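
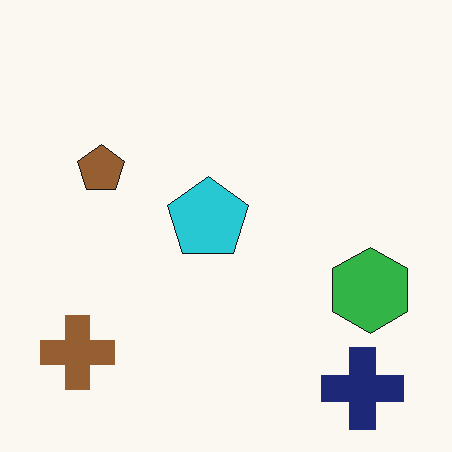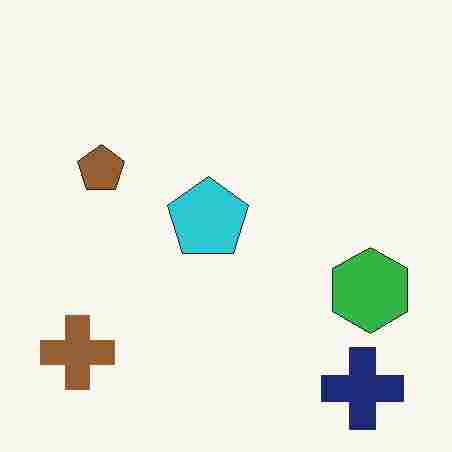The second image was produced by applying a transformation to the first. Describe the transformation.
The image was degraded with heavy JPEG compression.

Blocky 8×8 compression artifacts appear around shape edges and the flat background shows ringing — characteristic JPEG degradation.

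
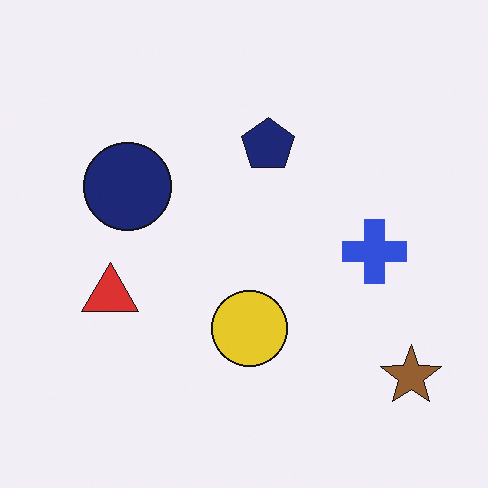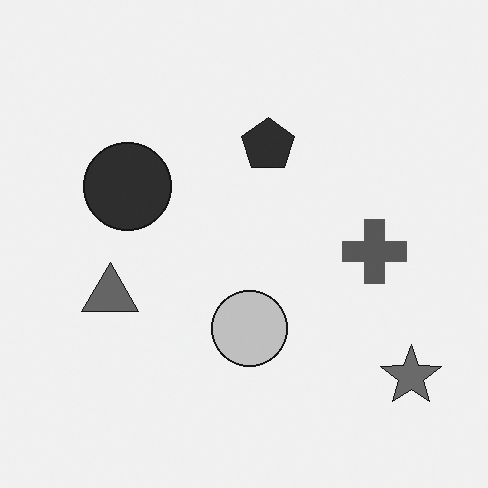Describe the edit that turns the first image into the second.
It was converted to grayscale.

All color is removed — every shape is now a shade of grey.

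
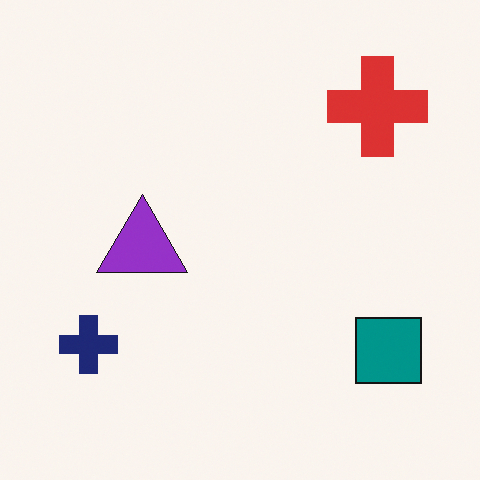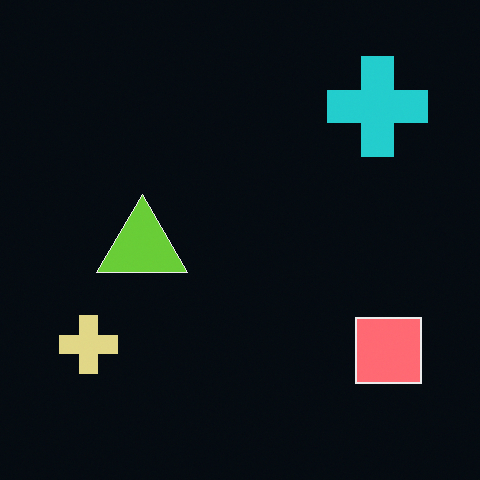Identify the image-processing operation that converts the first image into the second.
It was color-inverted (negative).

The light background has become dark and every shape's color is its complement — a photographic negative.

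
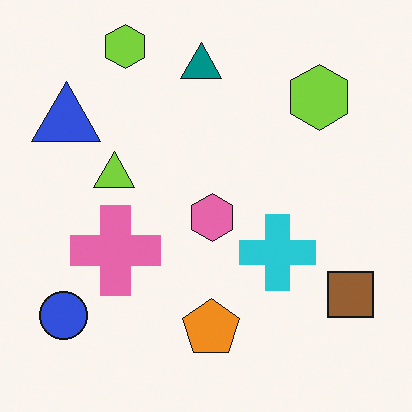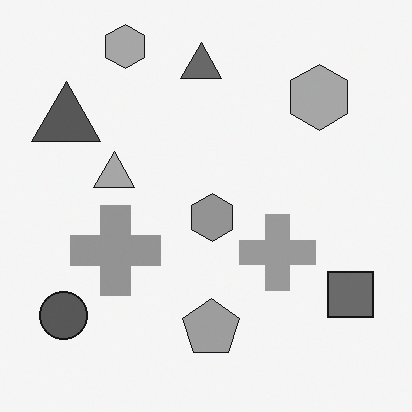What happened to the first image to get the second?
Converted to grayscale.

All color is removed — every shape is now a shade of grey.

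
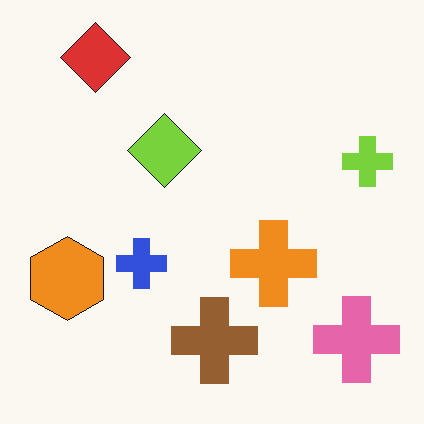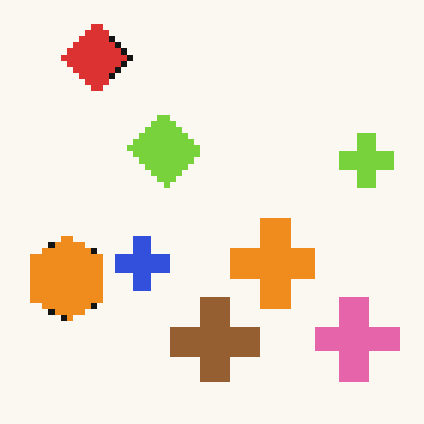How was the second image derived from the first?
The image was moderately pixelated.

Shapes are reduced to large square blocks; fine edges and outlines are lost — a downscale-then-upscale (mosaic) effect.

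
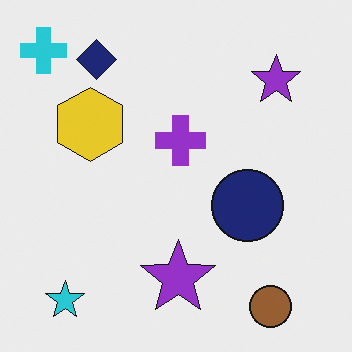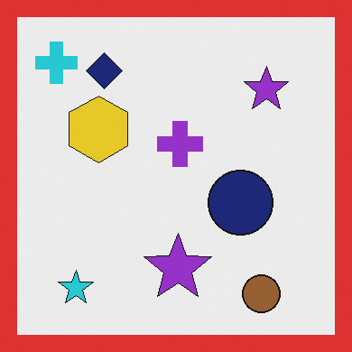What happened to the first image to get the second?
This is the original image framed with a red border.

A solid red frame runs around the edge of the second image, with the content slightly shrunk inside it.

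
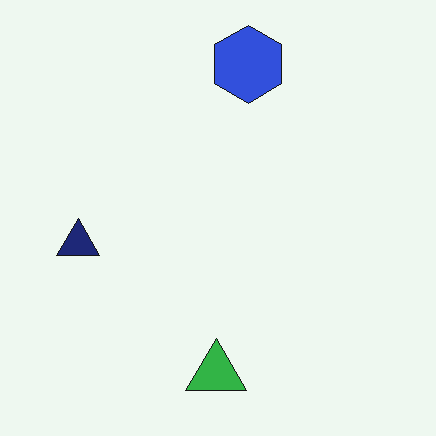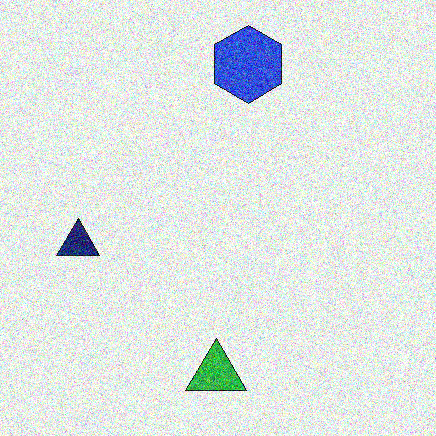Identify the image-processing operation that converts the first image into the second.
It was degraded with strong gaussian noise.

Random speckle covers the whole image, including the flat background.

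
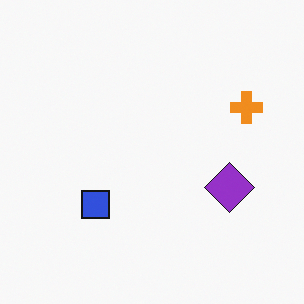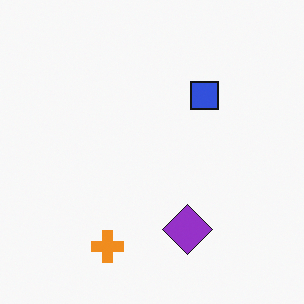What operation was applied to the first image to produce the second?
Transposed (reflected across the top-left ↔ bottom-right diagonal).

Shapes have swapped their row and column positions — what was in the top-right is now in the bottom-left — a diagonal reflection.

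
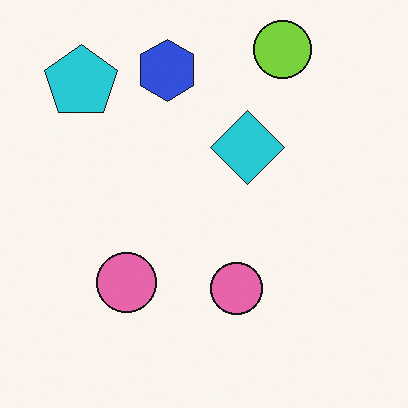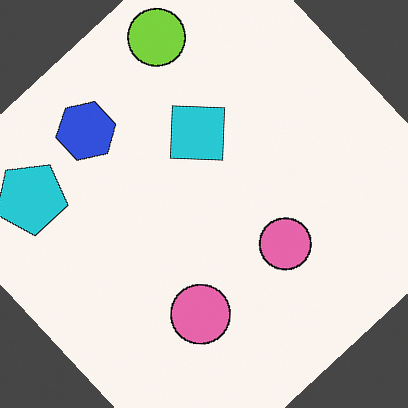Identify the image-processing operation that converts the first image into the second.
The image was rotated counter-clockwise by a large amount — several tens of degrees.

Every shape is tilted by the same angle and the image corners show triangular fill wedges — a whole-image rotation by a non-right angle.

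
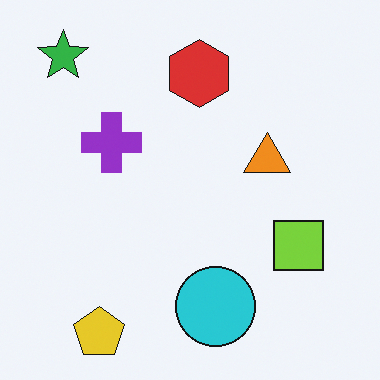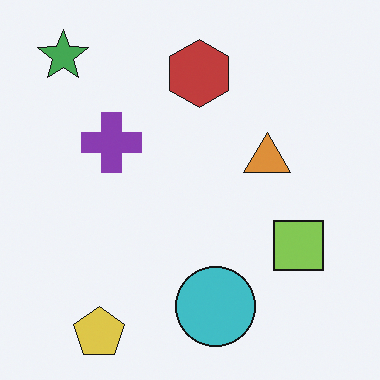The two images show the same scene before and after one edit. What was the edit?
The image was slightly desaturated.

All colors are more muted and greyish — a global saturation change.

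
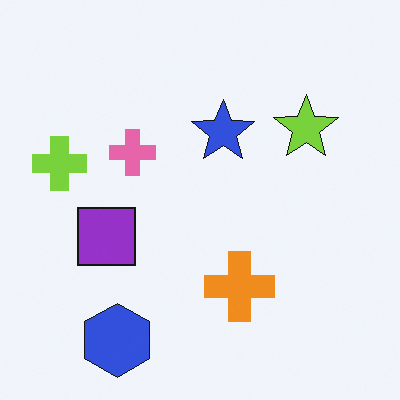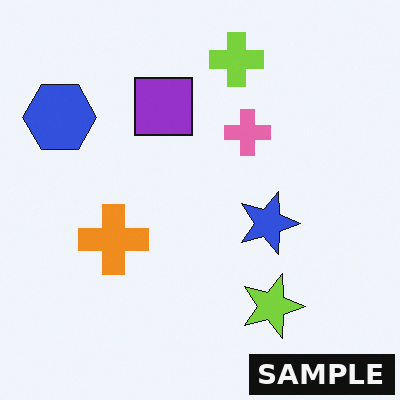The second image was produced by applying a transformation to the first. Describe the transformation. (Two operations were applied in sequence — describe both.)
The transformation is: rotated 90° clockwise, then watermarked with the text "SAMPLE" in the lower-right corner.

The blue hexagon sits in the bottom-left of the first image and the top-left of the second — consistent with a whole-image 90° clockwise rotation. A dark label reading "SAMPLE" appears in the lower-right corner.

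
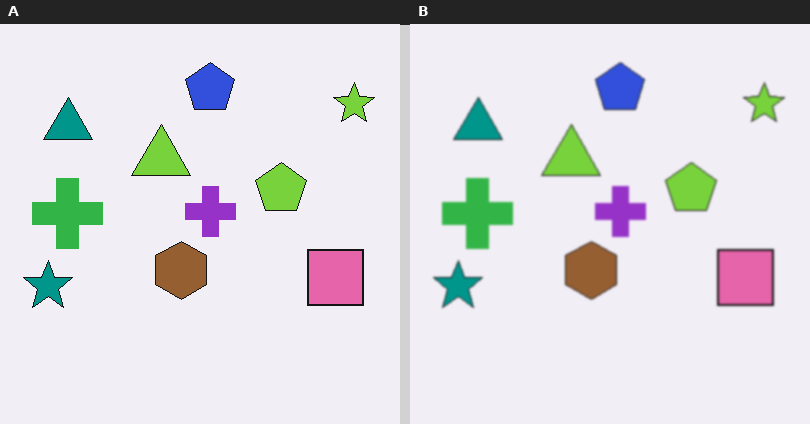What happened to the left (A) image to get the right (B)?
This is the original image lightly blurred.

Shape edges and outlines are uniformly softened across the whole image.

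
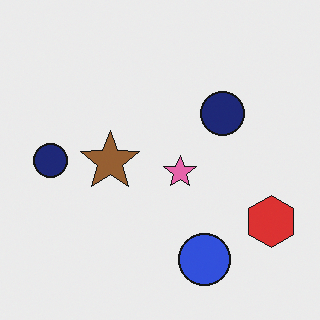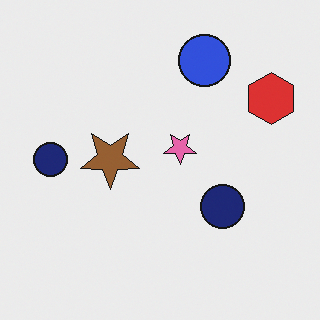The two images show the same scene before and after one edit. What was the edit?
The image was flipped vertically (top ↔ bottom).

The blue circle is in the bottom of the first image and the top of the second — shapes on opposite sides of the horizontal midline have swapped in a mirror flip.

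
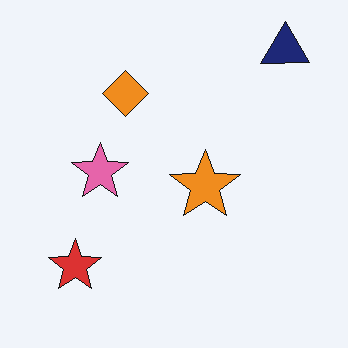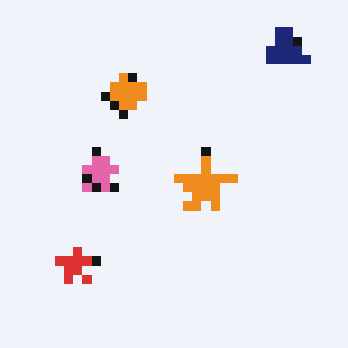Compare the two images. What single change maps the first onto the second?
It was coarsely pixelated.

Shapes are reduced to large square blocks; fine edges and outlines are lost — a downscale-then-upscale (mosaic) effect.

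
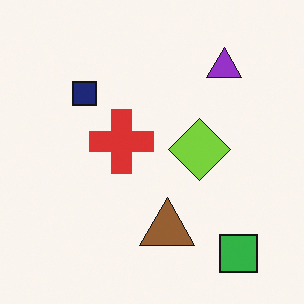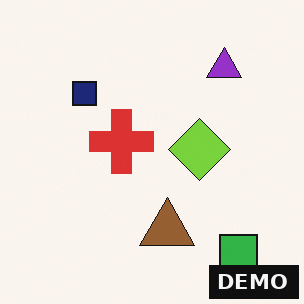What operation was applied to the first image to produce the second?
This is the original image watermarked with the text "DEMO" in the lower-right corner.

A dark label reading "DEMO" appears in the lower-right corner.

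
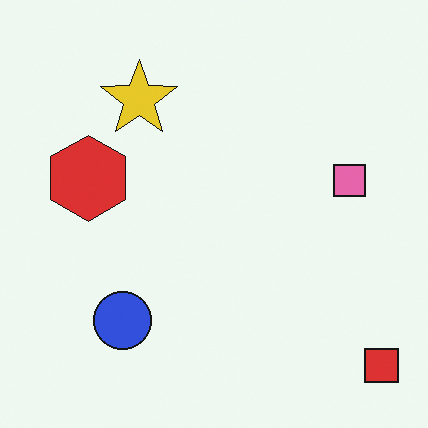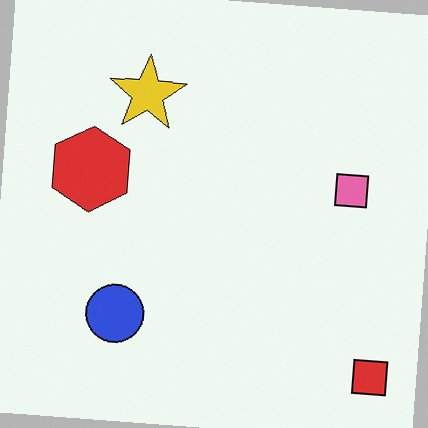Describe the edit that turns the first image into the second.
The image was rotated clockwise by a small amount.

Every shape is tilted by the same angle and the image corners show triangular fill wedges — a whole-image rotation by a non-right angle.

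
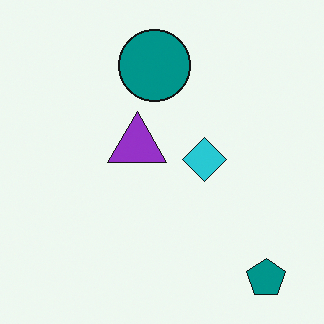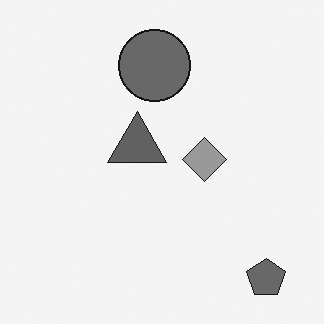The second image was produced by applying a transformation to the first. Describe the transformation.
The second image is the first converted to grayscale.

All color is removed — every shape is now a shade of grey.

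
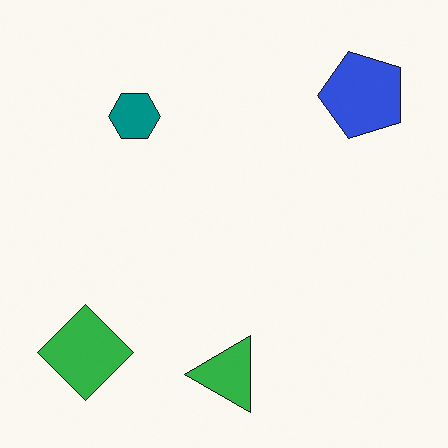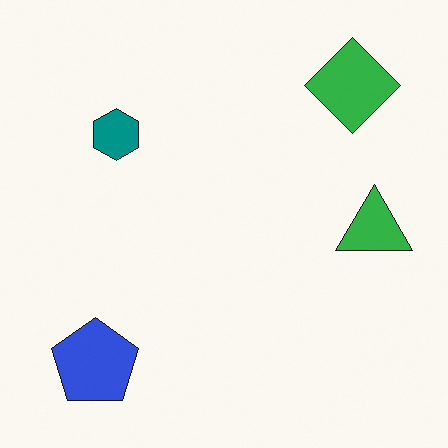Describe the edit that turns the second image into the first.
The transformation is: transposed (reflected across the top-left ↔ bottom-right diagonal).

Shapes have swapped their row and column positions — what was in the top-right is now in the bottom-left — a diagonal reflection.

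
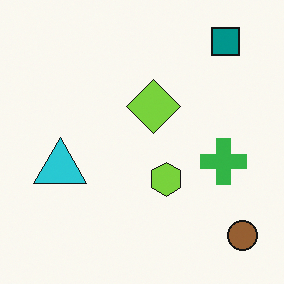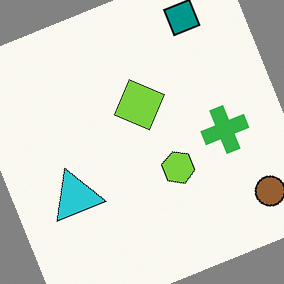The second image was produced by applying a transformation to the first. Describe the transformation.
It was rotated counter-clockwise by a clearly visible amount.

Every shape is tilted by the same angle and the image corners show triangular fill wedges — a whole-image rotation by a non-right angle.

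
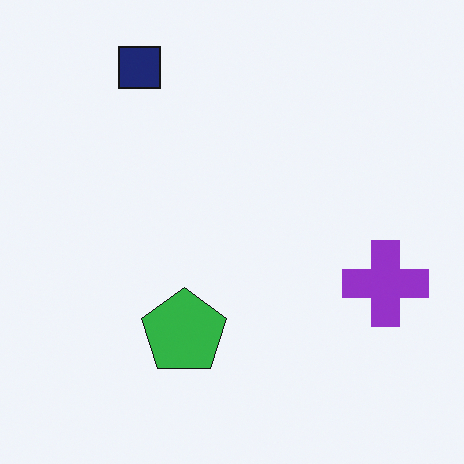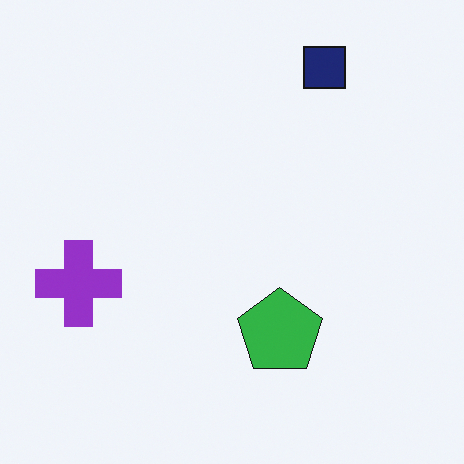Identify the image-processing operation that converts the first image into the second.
The second image is the first flipped horizontally (left ↔ right).

The purple cross is in the right of the first image and the left of the second — shapes on opposite sides of the vertical midline have swapped in a mirror flip.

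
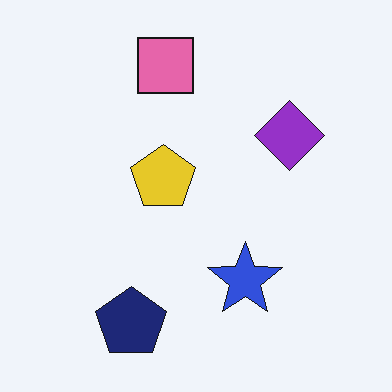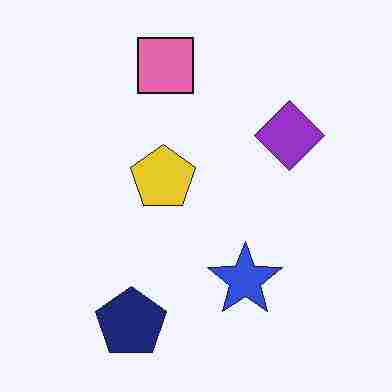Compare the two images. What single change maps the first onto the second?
The second image is the first degraded with heavy JPEG compression.

Blocky 8×8 compression artifacts appear around shape edges and the flat background shows ringing — characteristic JPEG degradation.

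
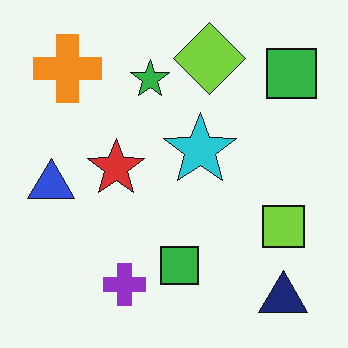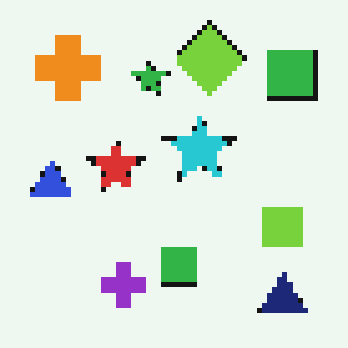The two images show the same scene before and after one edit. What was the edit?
This is the original image mildly pixelated.

Shapes are reduced to large square blocks; fine edges and outlines are lost — a downscale-then-upscale (mosaic) effect.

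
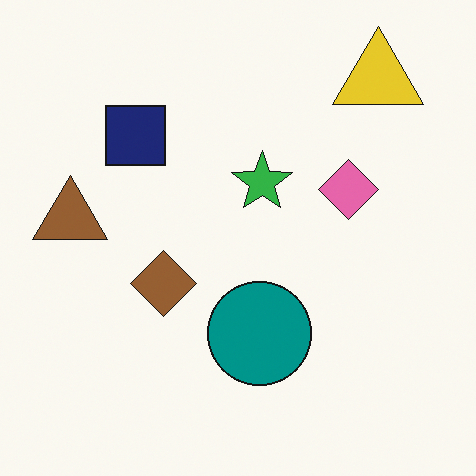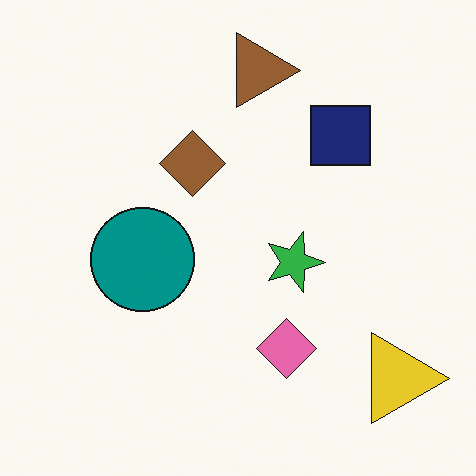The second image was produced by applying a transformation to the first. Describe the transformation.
It was rotated 90° clockwise.

The yellow triangle sits in the top-right of the first image and the bottom-right of the second — consistent with a whole-image 90° clockwise rotation.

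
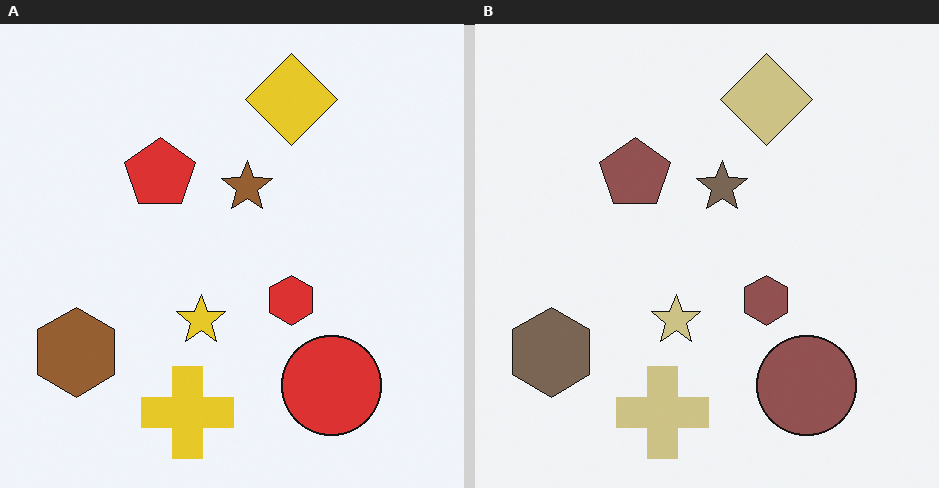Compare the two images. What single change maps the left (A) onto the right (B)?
The right (B) image is the left (A) made much more muted (saturation change).

All colors are more muted and greyish — a global saturation change.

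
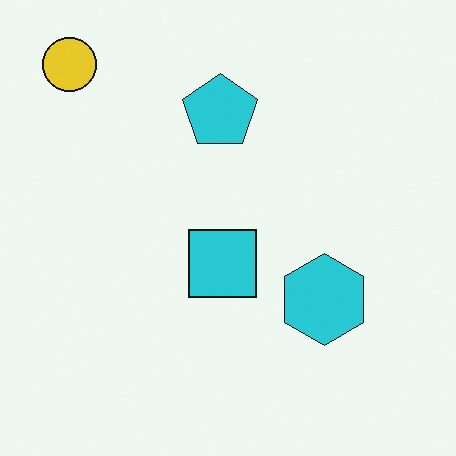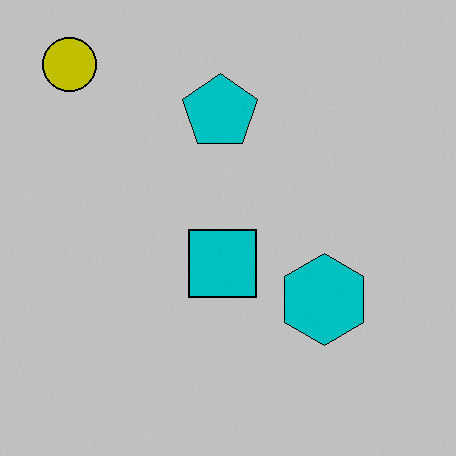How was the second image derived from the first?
It was aggressively posterized.

Each flat color has snapped to a coarser quantized level — most visibly, the near-white background has dropped to a flat grey.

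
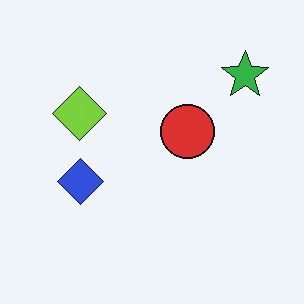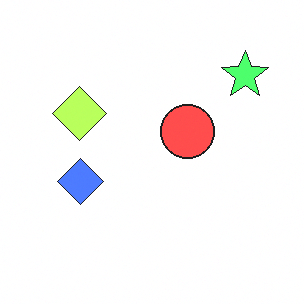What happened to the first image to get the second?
This is the original image brightened a lot.

Every pixel — background and shapes alike — is uniformly brightened.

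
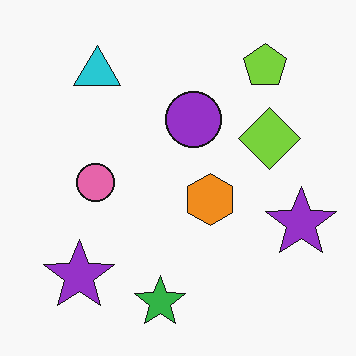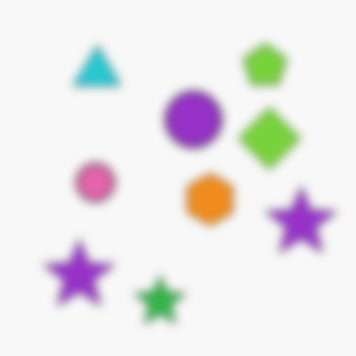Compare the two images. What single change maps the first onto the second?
Moderately blurred.

Shape edges and outlines are uniformly softened across the whole image.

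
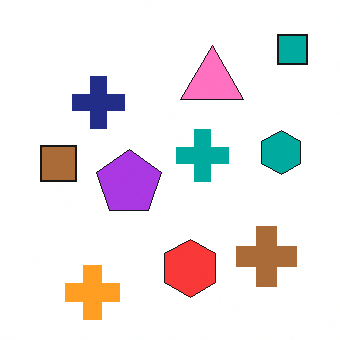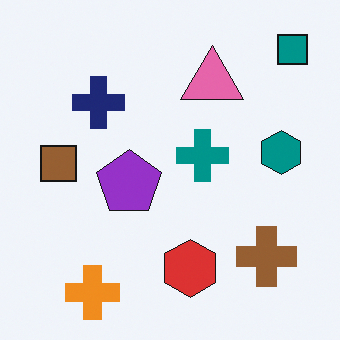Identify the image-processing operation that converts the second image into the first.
It was slightly brightened.

Every pixel — background and shapes alike — is uniformly brightened.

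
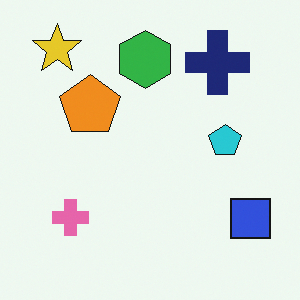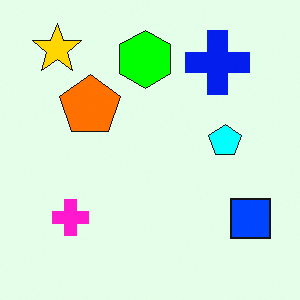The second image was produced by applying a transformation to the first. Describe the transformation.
The second image is the first made much more vivid (saturation change).

All colors are more vivid — a global saturation change.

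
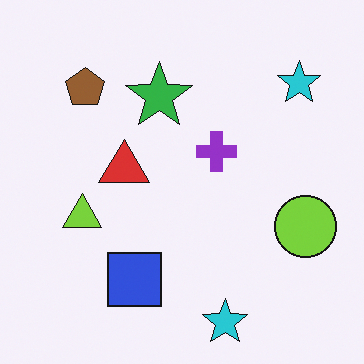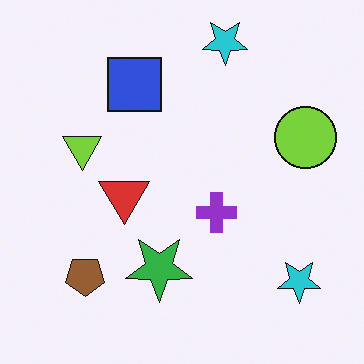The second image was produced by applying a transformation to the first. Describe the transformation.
Flipped vertically (top ↔ bottom).

The blue square is in the bottom of the first image and the top of the second — shapes on opposite sides of the horizontal midline have swapped in a mirror flip.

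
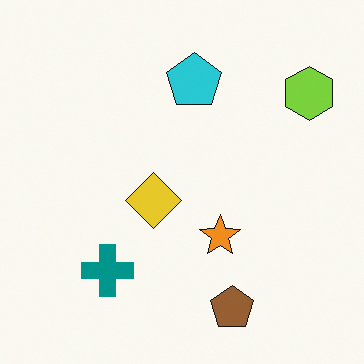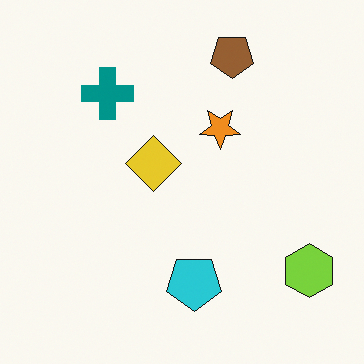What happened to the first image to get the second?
This is the original image flipped vertically (top ↔ bottom).

The brown pentagon is in the bottom of the first image and the top of the second — shapes on opposite sides of the horizontal midline have swapped in a mirror flip.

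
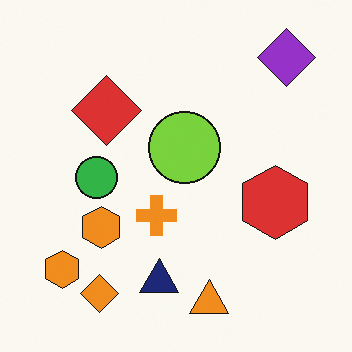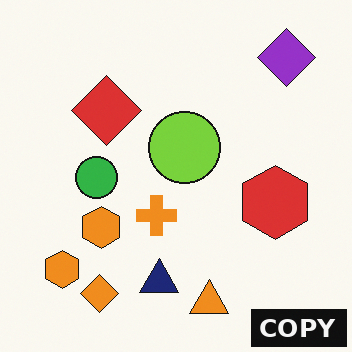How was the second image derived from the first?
The transformation is: watermarked with the text "COPY" in the lower-right corner.

A dark label reading "COPY" appears in the lower-right corner.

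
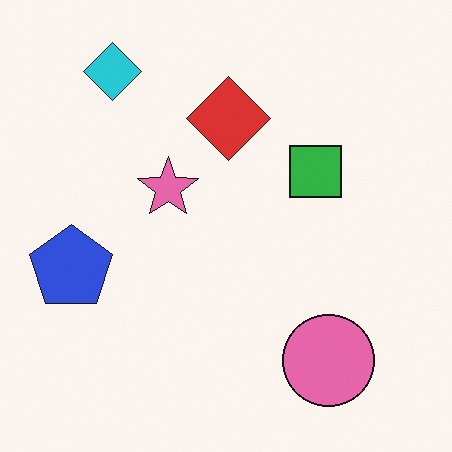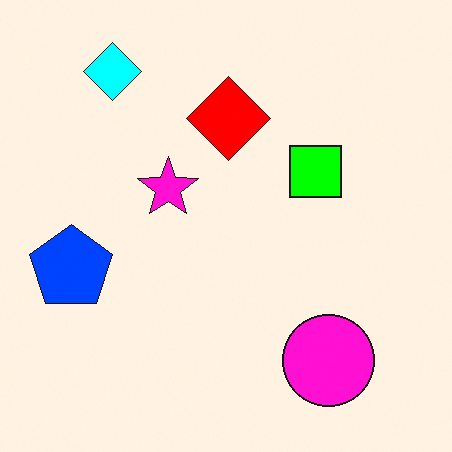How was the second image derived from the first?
This is the original image made much more vivid (saturation change).

All colors are more vivid — a global saturation change.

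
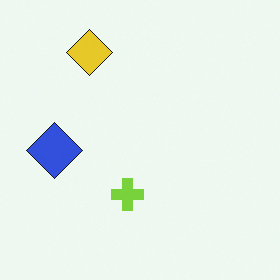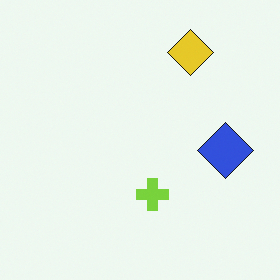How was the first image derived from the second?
The image was flipped horizontally (left ↔ right).

The blue diamond is in the right of the second image and the left of the first — shapes on opposite sides of the vertical midline have swapped in a mirror flip.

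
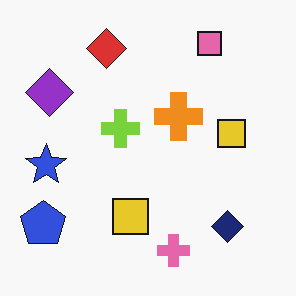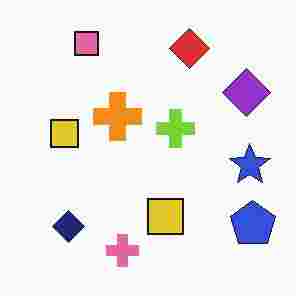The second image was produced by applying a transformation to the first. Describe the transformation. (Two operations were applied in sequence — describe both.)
The image was heavily JPEG-compressed with obvious blocking artifacts, then flipped horizontally (left ↔ right).

Blocky 8×8 compression artifacts appear around shape edges and the flat background shows ringing — characteristic JPEG degradation. The blue pentagon is in the bottom-left of the first image and the bottom-right of the second — shapes on opposite sides of the vertical midline have swapped in a mirror flip.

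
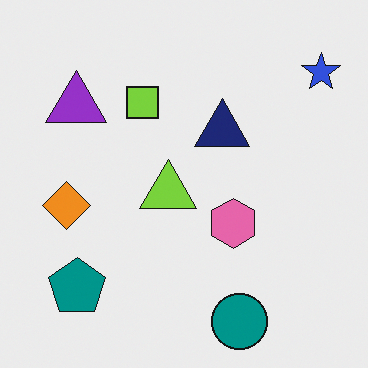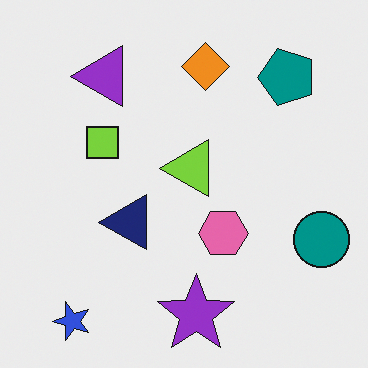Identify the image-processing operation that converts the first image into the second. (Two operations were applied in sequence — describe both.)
The image was transposed (reflected across the top-left ↔ bottom-right diagonal), then overlaid with an additional purple star.

Shapes have swapped their row and column positions — what was in the top-right is now in the bottom-left — a diagonal reflection. A purple star appears in the second image that is absent from the first.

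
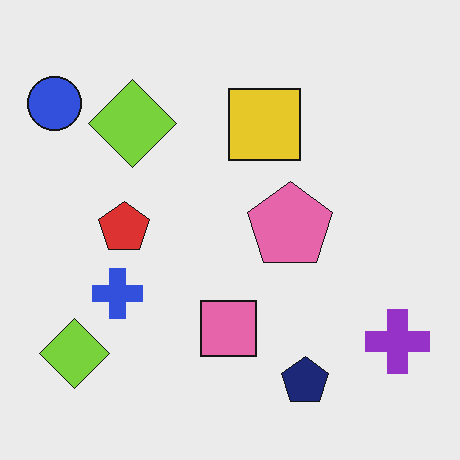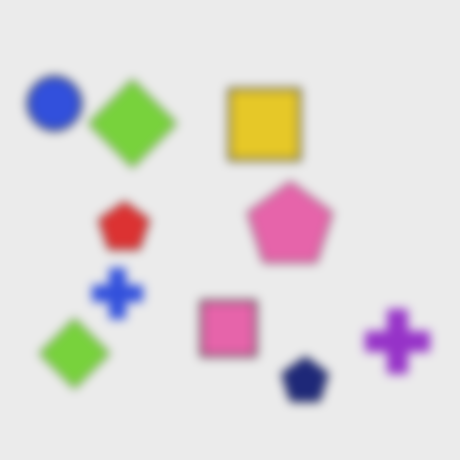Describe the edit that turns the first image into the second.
Heavily blurred.

Shape edges and outlines are uniformly softened across the whole image.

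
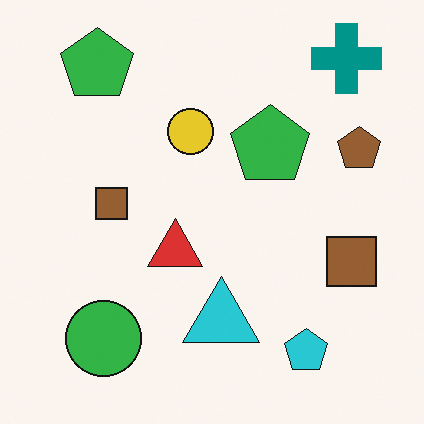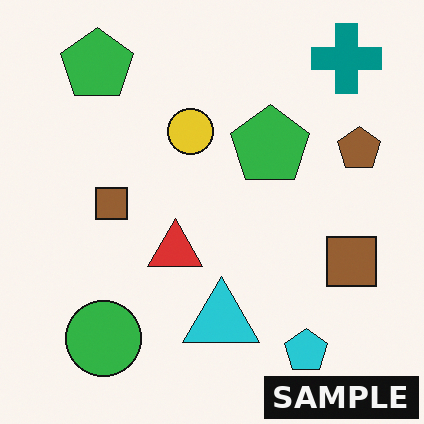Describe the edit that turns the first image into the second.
The transformation is: watermarked with the text "SAMPLE" in the lower-right corner.

A dark label reading "SAMPLE" appears in the lower-right corner.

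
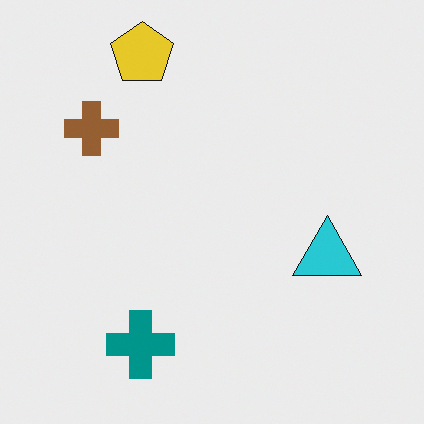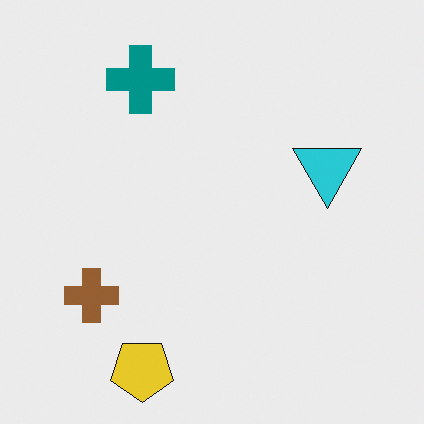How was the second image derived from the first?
Flipped vertically (top ↔ bottom).

The yellow pentagon is in the top of the first image and the bottom of the second — shapes on opposite sides of the horizontal midline have swapped in a mirror flip.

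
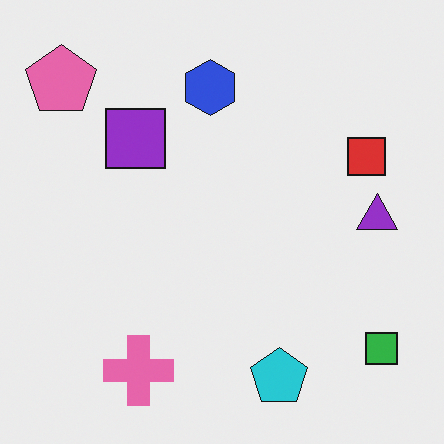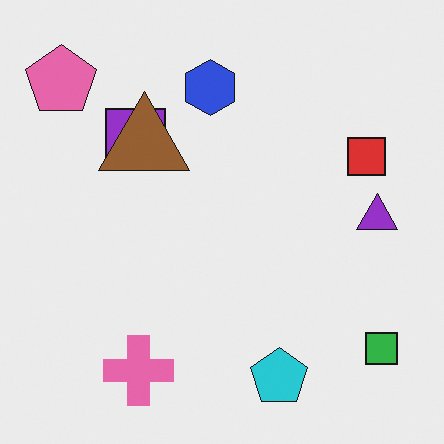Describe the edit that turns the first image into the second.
The second image is the first overlaid with an additional brown triangle.

A brown triangle appears in the second image that is absent from the first.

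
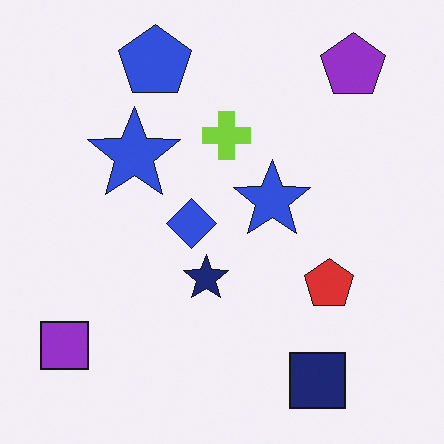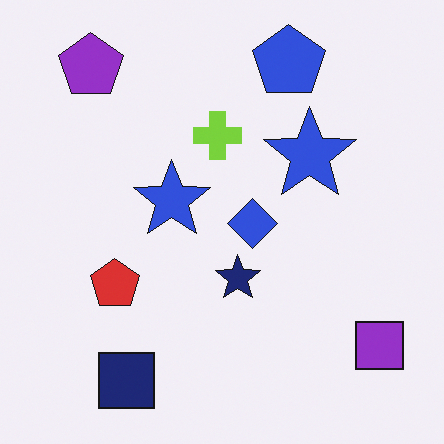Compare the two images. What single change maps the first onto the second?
The second image is the first flipped horizontally (left ↔ right).

The purple square is in the bottom-left of the first image and the bottom-right of the second — shapes on opposite sides of the vertical midline have swapped in a mirror flip.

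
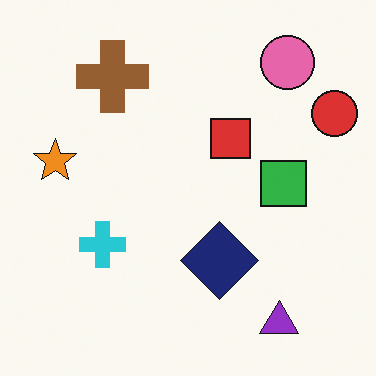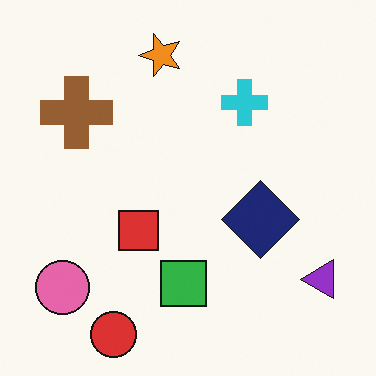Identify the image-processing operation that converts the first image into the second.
It was transposed (reflected across the top-left ↔ bottom-right diagonal).

Shapes have swapped their row and column positions — what was in the top-right is now in the bottom-left — a diagonal reflection.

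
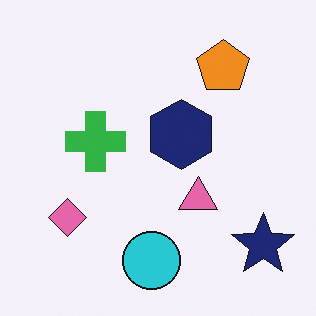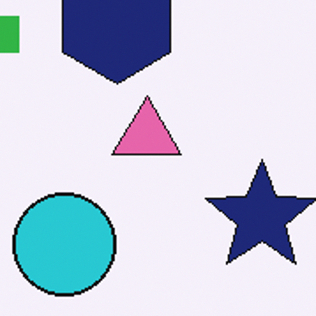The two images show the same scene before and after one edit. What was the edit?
It was cropped to a noticeably smaller region and rescaled.

The visible shapes are larger and the field of view is narrower; shapes near the original edges may be partly or wholly outside the frame — a crop-and-rescale.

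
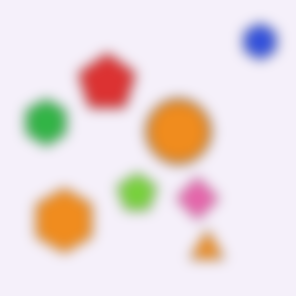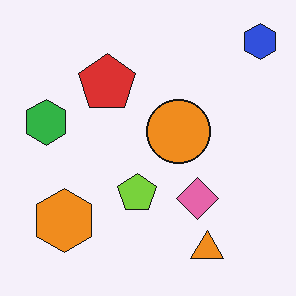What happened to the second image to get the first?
The image was strongly gaussian-blurred.

Shape edges and outlines are uniformly softened across the whole image.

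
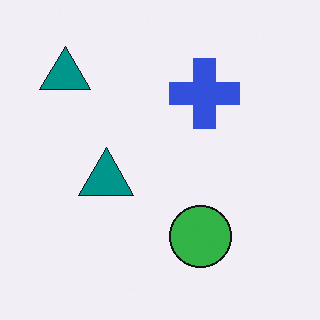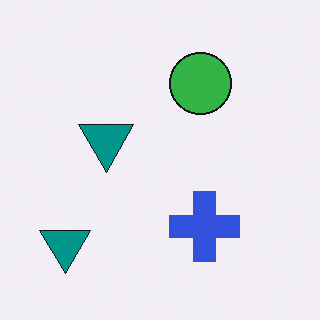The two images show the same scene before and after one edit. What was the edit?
It was flipped vertically (top ↔ bottom).

The green circle is in the bottom of the first image and the top of the second — shapes on opposite sides of the horizontal midline have swapped in a mirror flip.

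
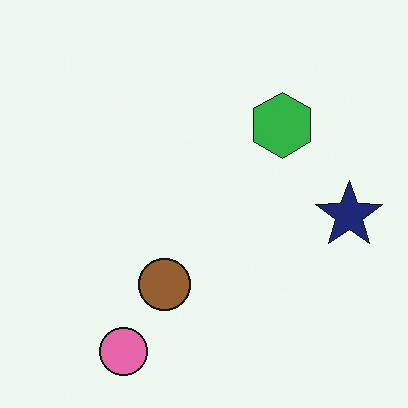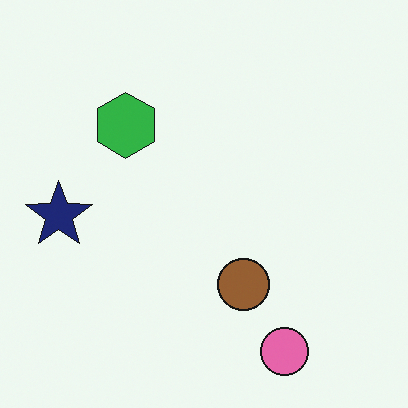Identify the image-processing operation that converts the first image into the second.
This is the original image flipped horizontally (left ↔ right).

The navy star is in the right of the first image and the left of the second — shapes on opposite sides of the vertical midline have swapped in a mirror flip.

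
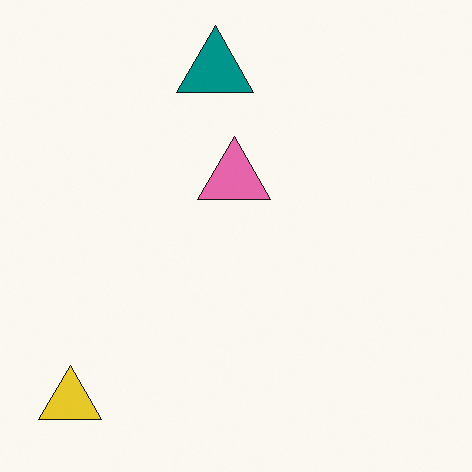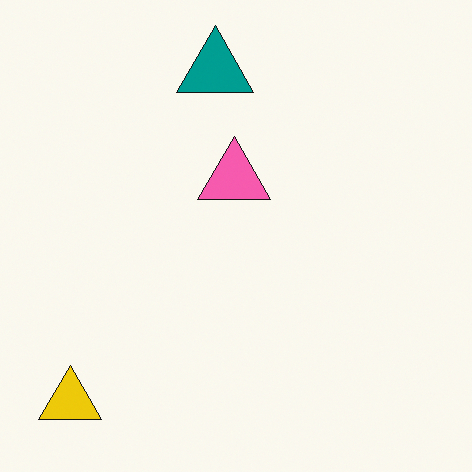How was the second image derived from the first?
The second image is the first slightly oversaturated.

All colors are more vivid — a global saturation change.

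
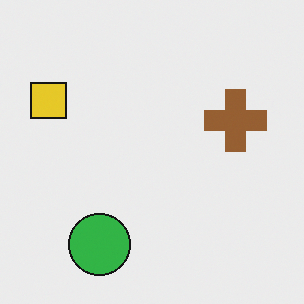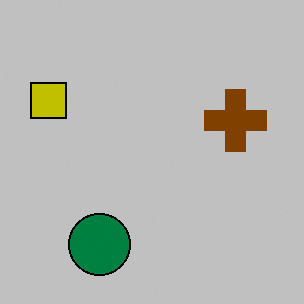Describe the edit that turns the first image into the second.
Aggressively posterized.

Each flat color has snapped to a coarser quantized level — most visibly, the near-white background has dropped to a flat grey.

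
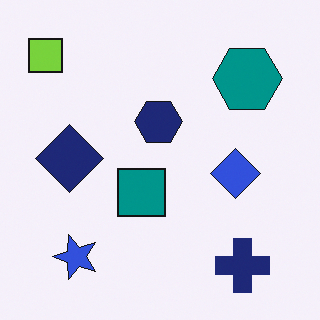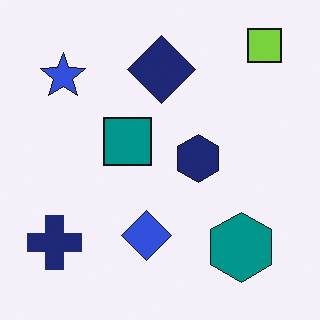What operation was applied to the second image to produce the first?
It was rotated 90° counter-clockwise.

The lime square sits in the top-right of the second image and the top-left of the first — consistent with a whole-image 90° counter-clockwise rotation.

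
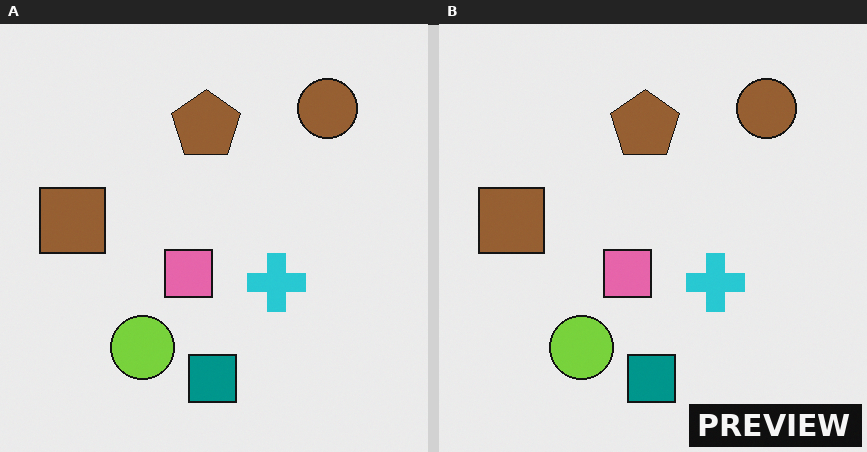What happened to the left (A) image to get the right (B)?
The right (B) image is the left (A) watermarked with the text "PREVIEW" in the lower-right corner.

A dark label reading "PREVIEW" appears in the lower-right corner.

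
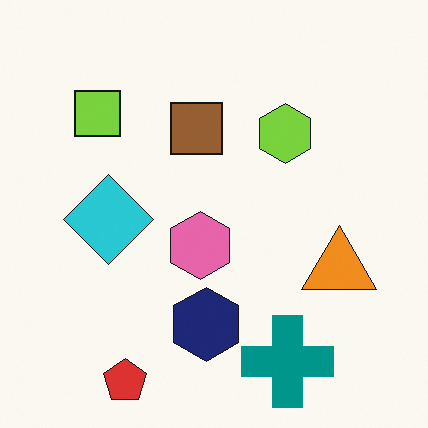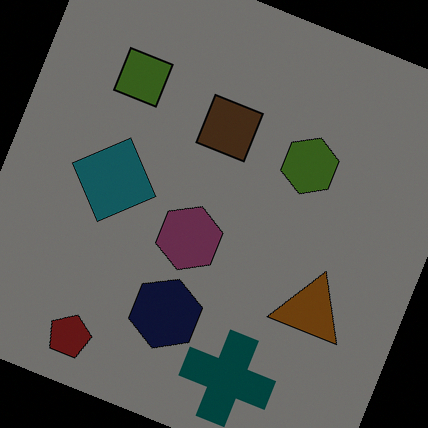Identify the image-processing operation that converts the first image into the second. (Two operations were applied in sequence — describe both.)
The image was rotated clockwise by a clearly visible amount, then substantially darkened.

Every shape is tilted by the same angle and the image corners show triangular fill wedges — a whole-image rotation by a non-right angle. Every pixel — background and shapes alike — is uniformly darkened.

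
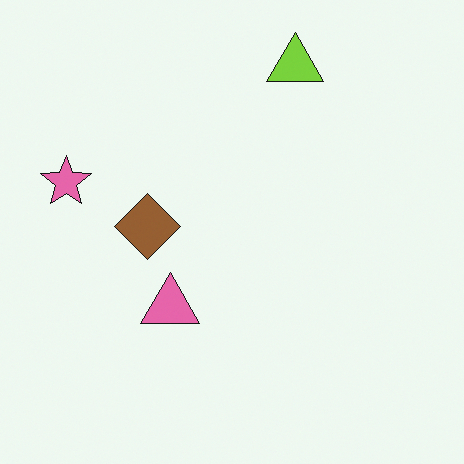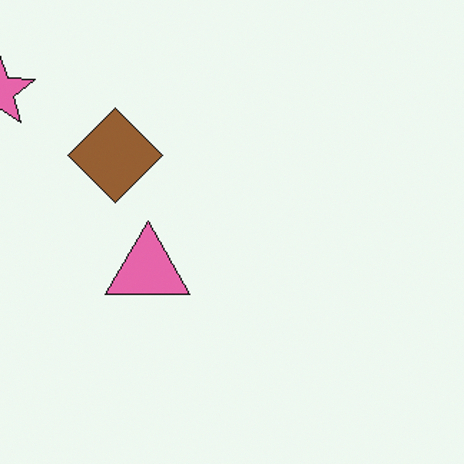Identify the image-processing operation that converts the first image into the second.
It was cropped to a modestly smaller region and rescaled.

The visible shapes are larger and the field of view is narrower; shapes near the original edges may be partly or wholly outside the frame — a crop-and-rescale.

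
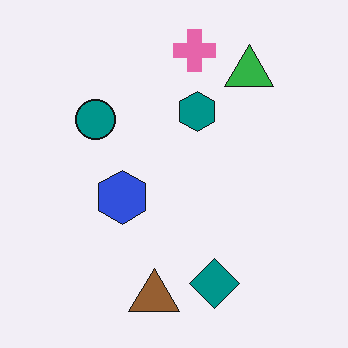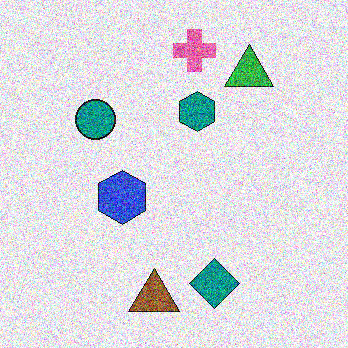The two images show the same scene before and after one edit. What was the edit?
This is the original image degraded with heavy additive noise.

Random speckle covers the whole image, including the flat background.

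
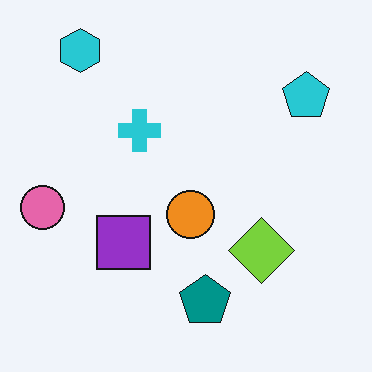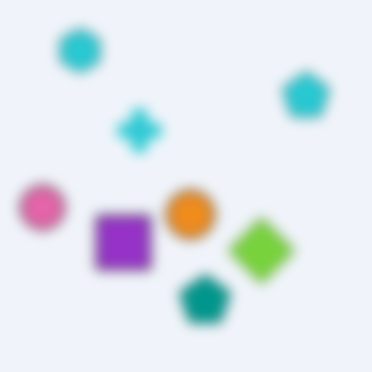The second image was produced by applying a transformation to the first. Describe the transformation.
The second image is the first strongly gaussian-blurred.

Shape edges and outlines are uniformly softened across the whole image.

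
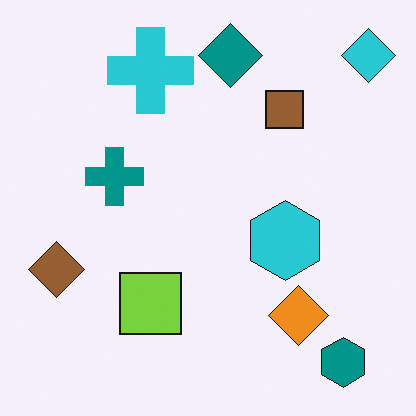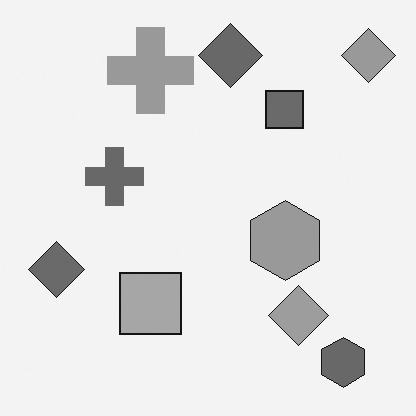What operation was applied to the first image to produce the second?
The transformation is: converted to grayscale.

All color is removed — every shape is now a shade of grey.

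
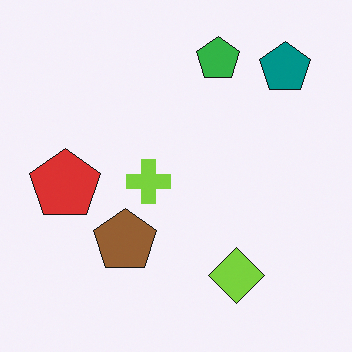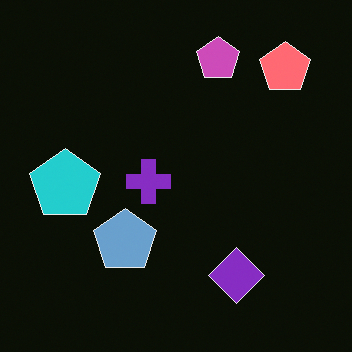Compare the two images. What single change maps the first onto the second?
It was color-inverted (negative).

The light background has become dark and every shape's color is its complement — a photographic negative.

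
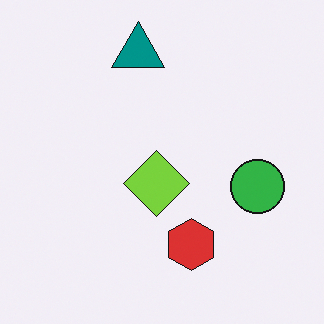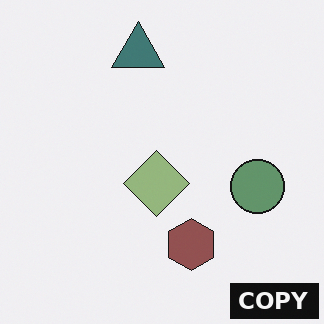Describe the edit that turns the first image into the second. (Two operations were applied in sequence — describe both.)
The image was made much more muted (saturation change), then watermarked with the text "COPY" in the lower-right corner.

All colors are more muted and greyish — a global saturation change. A dark label reading "COPY" appears in the lower-right corner.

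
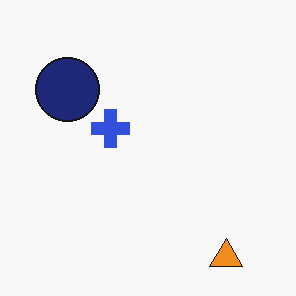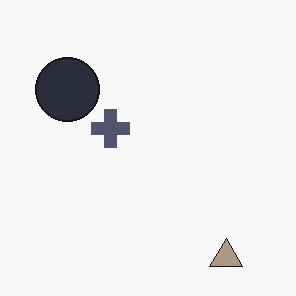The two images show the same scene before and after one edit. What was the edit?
Made much more muted (saturation change).

All colors are more muted and greyish — a global saturation change.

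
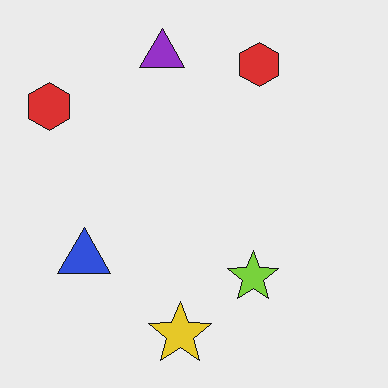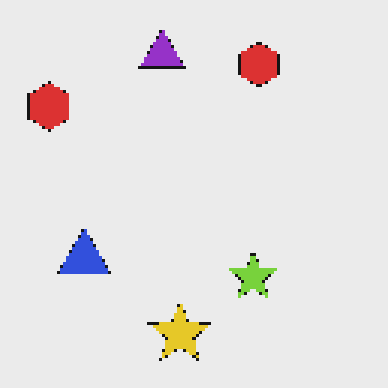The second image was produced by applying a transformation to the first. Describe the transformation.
The second image is the first mildly pixelated.

Shapes are reduced to large square blocks; fine edges and outlines are lost — a downscale-then-upscale (mosaic) effect.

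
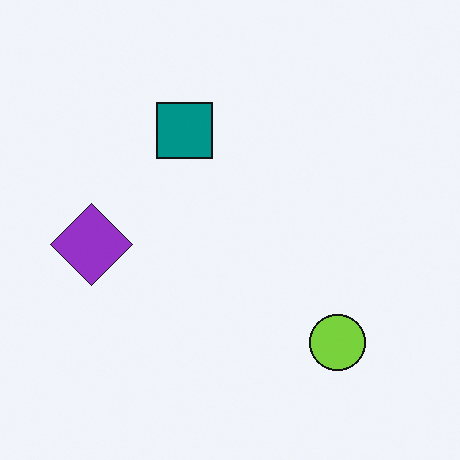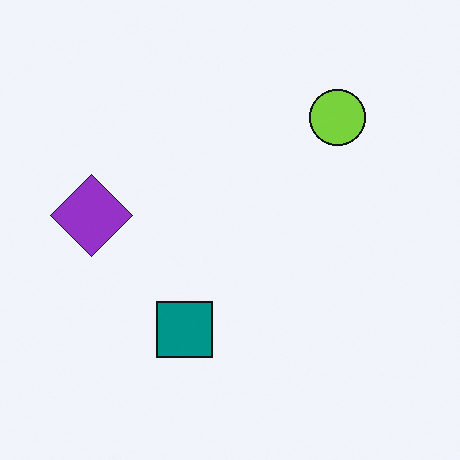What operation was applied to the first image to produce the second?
The second image is the first flipped vertically (top ↔ bottom).

The lime circle is in the bottom-right of the first image and the top-right of the second — shapes on opposite sides of the horizontal midline have swapped in a mirror flip.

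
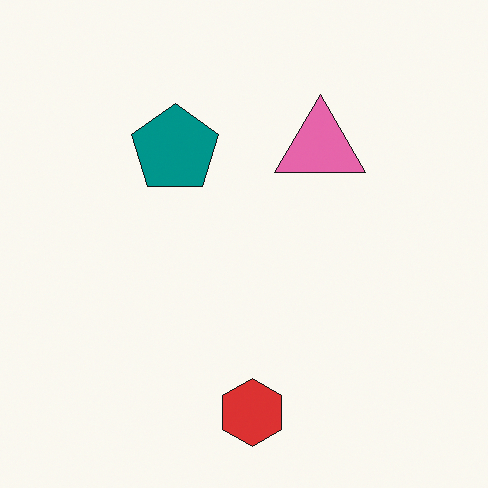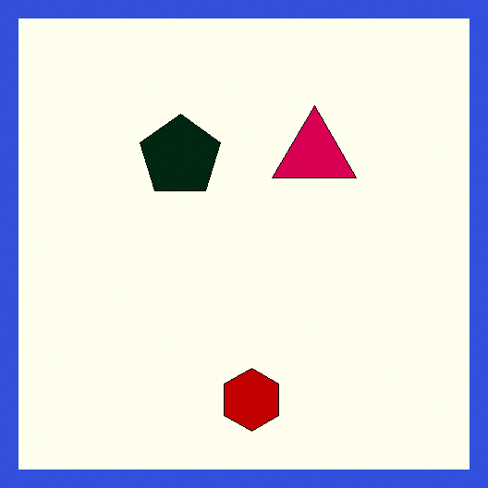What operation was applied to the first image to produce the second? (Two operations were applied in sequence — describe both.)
The transformation is: given much higher contrast, then framed with a blue border.

Tones are pushed away from mid-grey across the whole image — a global contrast change. A solid blue frame runs around the edge of the second image, with the content slightly shrunk inside it.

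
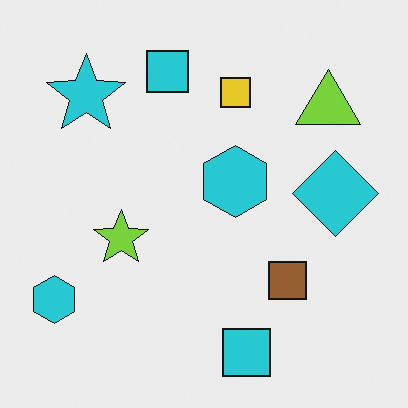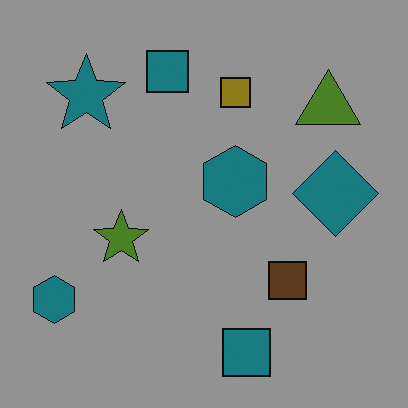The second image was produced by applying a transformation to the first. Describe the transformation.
The image was darkened a lot.

Every pixel — background and shapes alike — is uniformly darkened.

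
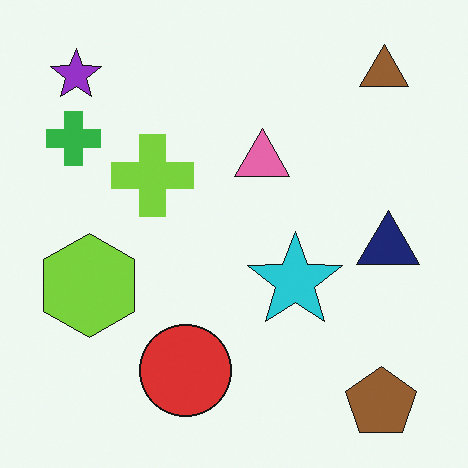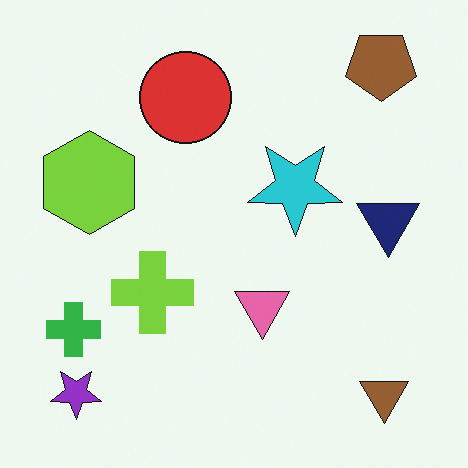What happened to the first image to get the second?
The second image is the first flipped vertically (top ↔ bottom).

The brown pentagon is in the bottom-right of the first image and the top-right of the second — shapes on opposite sides of the horizontal midline have swapped in a mirror flip.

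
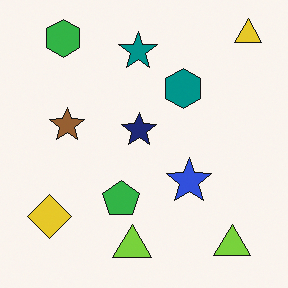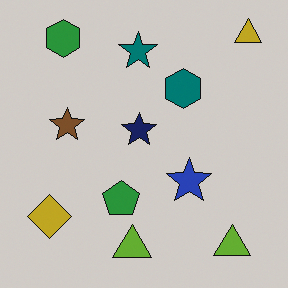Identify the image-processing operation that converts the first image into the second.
This is the original image slightly darkened.

Every pixel — background and shapes alike — is uniformly darkened.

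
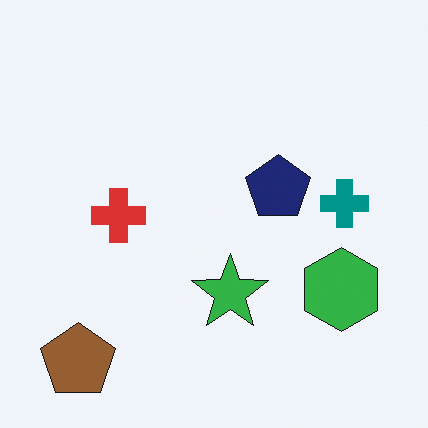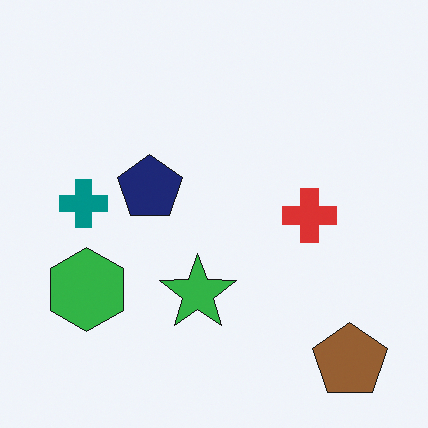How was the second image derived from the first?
Flipped horizontally (left ↔ right).

The brown pentagon is in the bottom-left of the first image and the bottom-right of the second — shapes on opposite sides of the vertical midline have swapped in a mirror flip.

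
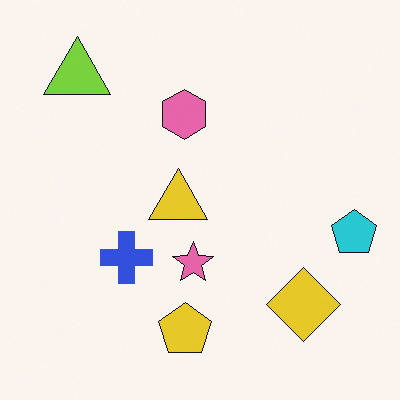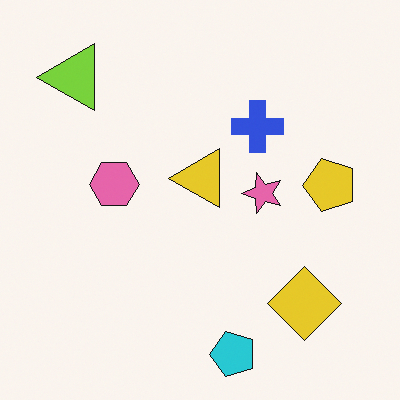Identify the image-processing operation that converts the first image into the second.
It was transposed (reflected across the top-left ↔ bottom-right diagonal).

Shapes have swapped their row and column positions — what was in the top-right is now in the bottom-left — a diagonal reflection.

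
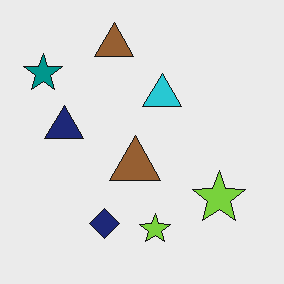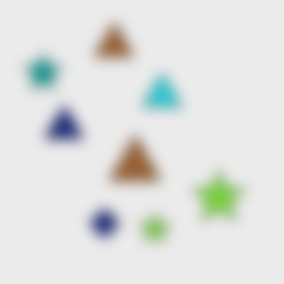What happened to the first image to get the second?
The transformation is: heavily blurred.

Shape edges and outlines are uniformly softened across the whole image.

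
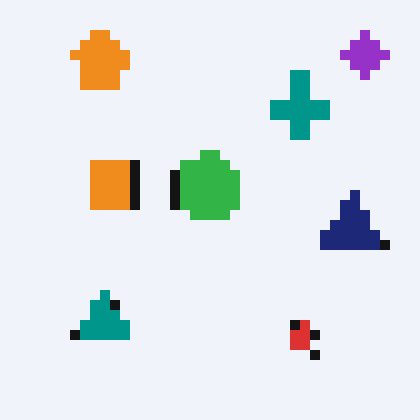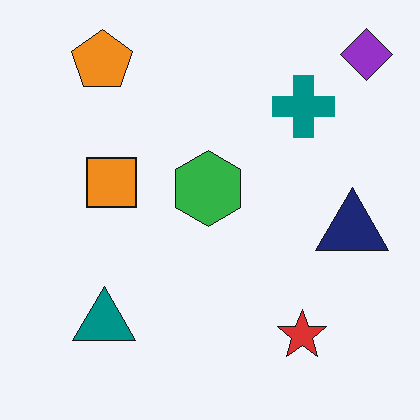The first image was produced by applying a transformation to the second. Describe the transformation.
The image was coarsely pixelated.

Shapes are reduced to large square blocks; fine edges and outlines are lost — a downscale-then-upscale (mosaic) effect.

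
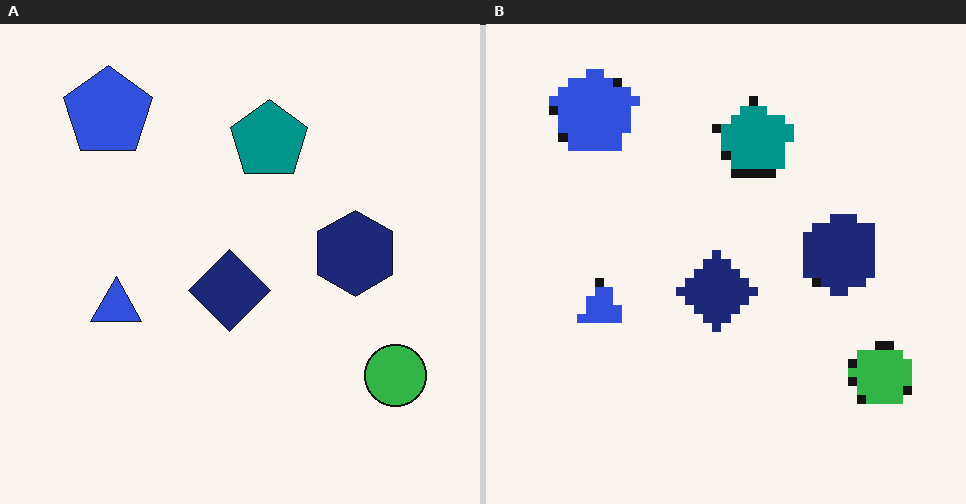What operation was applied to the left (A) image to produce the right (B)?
It was coarsely pixelated.

Shapes are reduced to large square blocks; fine edges and outlines are lost — a downscale-then-upscale (mosaic) effect.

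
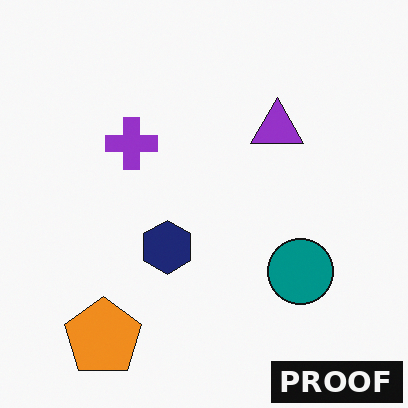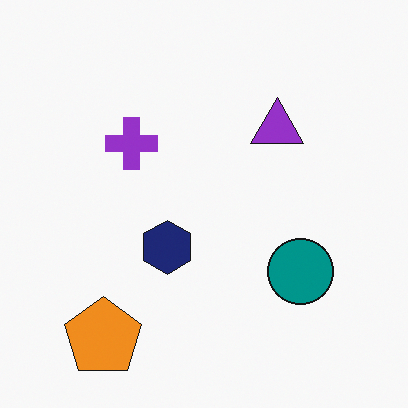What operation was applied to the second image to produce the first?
The image was watermarked with the text "PROOF" in the lower-right corner.

A dark label reading "PROOF" appears in the lower-right corner.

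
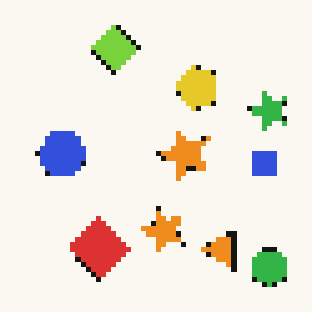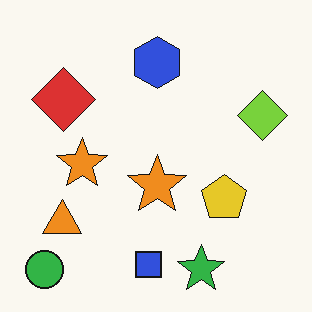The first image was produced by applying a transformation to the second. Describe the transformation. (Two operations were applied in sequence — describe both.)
The transformation is: rotated 90° counter-clockwise, then lightly pixelated (a mild mosaic effect).

The green circle sits in the bottom-left of the second image and the bottom-right of the first — consistent with a whole-image 90° counter-clockwise rotation. Shapes are reduced to large square blocks; fine edges and outlines are lost — a downscale-then-upscale (mosaic) effect.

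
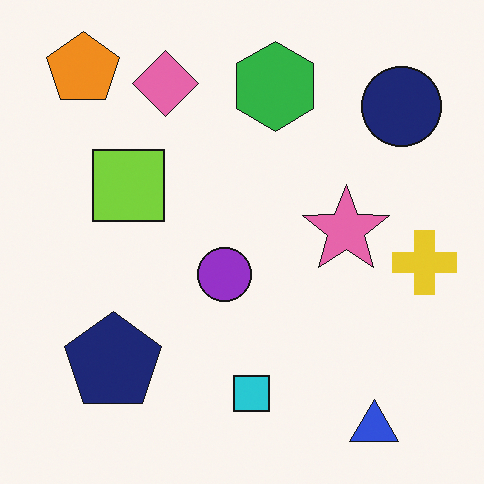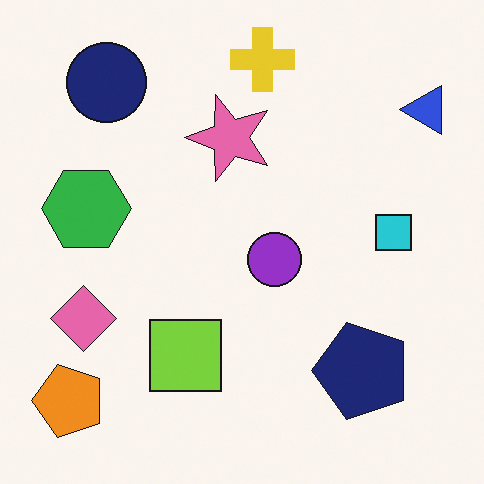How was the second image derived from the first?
The second image is the first rotated 90° counter-clockwise.

The orange pentagon sits in the top-left of the first image and the bottom-left of the second — consistent with a whole-image 90° counter-clockwise rotation.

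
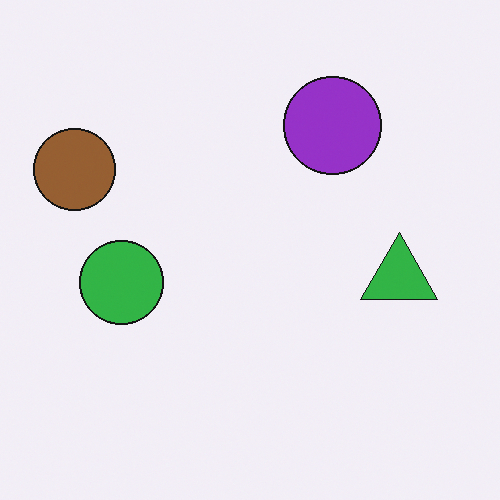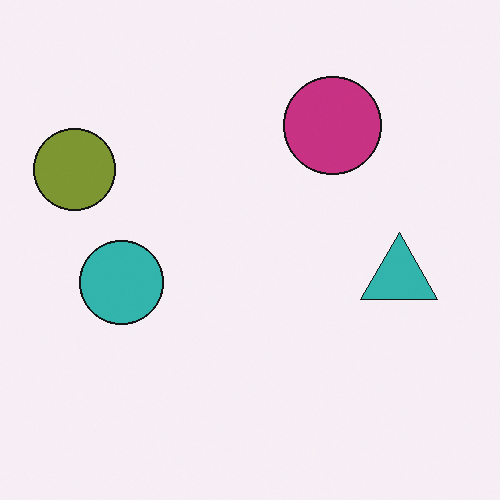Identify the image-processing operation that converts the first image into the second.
The transformation is: hue-shifted by a small amount.

Every shape's color has rotated by the same amount around the hue wheel — a uniform hue shift.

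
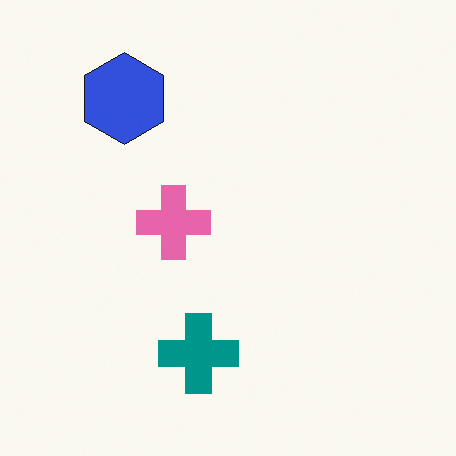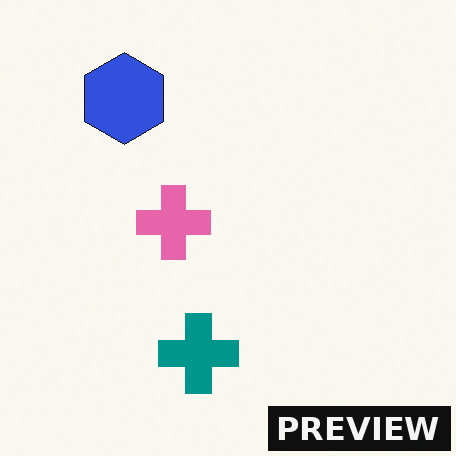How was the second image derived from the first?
The transformation is: watermarked with the text "PREVIEW" in the lower-right corner.

A dark label reading "PREVIEW" appears in the lower-right corner.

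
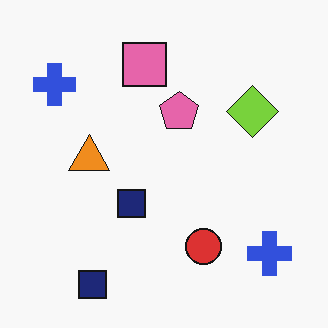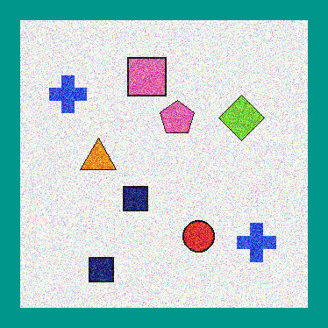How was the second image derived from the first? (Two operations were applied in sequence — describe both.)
The image was degraded with a thick layer of grain, then framed with a teal border.

Random speckle covers the whole image, including the flat background. A solid teal frame runs around the edge of the second image, with the content slightly shrunk inside it.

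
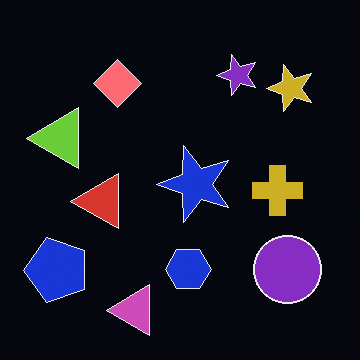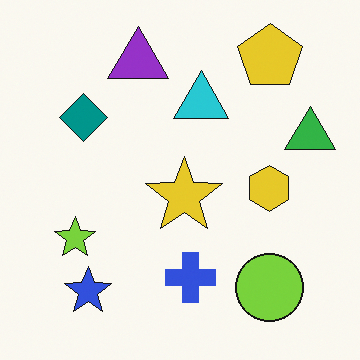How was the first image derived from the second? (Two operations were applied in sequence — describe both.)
Color-inverted (negative), then transposed (reflected across the top-left ↔ bottom-right diagonal).

The light background has become dark and every shape's color is its complement — a photographic negative. Shapes have swapped their row and column positions — what was in the top-right is now in the bottom-left — a diagonal reflection.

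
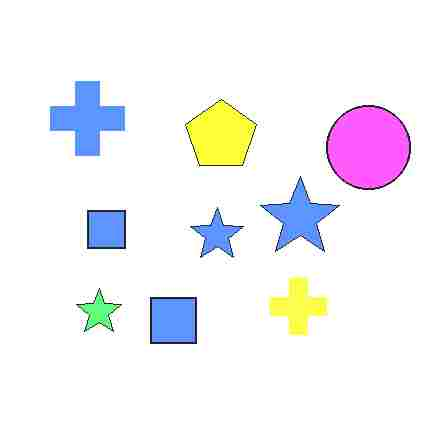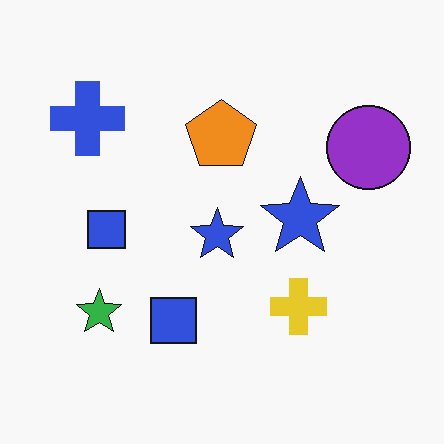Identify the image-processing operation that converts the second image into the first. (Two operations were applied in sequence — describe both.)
This is the original image noticeably brightened, then heavily JPEG-compressed with obvious blocking artifacts.

Every pixel — background and shapes alike — is uniformly brightened. Blocky 8×8 compression artifacts appear around shape edges and the flat background shows ringing — characteristic JPEG degradation.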